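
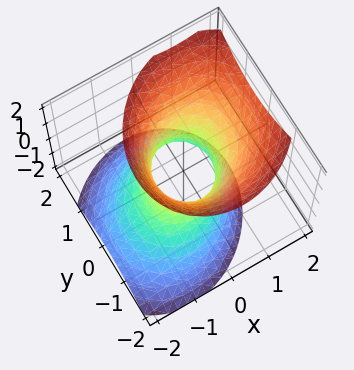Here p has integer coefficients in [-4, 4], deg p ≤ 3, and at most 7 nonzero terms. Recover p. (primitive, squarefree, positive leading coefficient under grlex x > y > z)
3*x^2 - x*y - 2*x*z + 3*y^2 - 2*z^2 - 2

First, deg p = 2. No degree-1 surface has this shape.
Then, against the integer gridlines: it misses every integer gridline on the z-axis.
Finally, these observations pin down the coefficients.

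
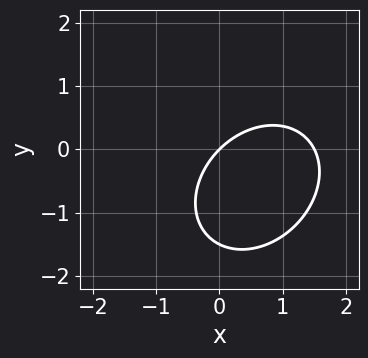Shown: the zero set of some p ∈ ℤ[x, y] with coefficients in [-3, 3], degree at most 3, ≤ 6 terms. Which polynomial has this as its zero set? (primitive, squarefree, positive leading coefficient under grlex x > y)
2*x^2 - x*y + 2*y^2 - 3*x + 3*y

The degree is 2 — the shape is more complex than any degree-1 curve.
Reading off the gridlines: it crosses the y-axis at the gridline y = 0; it crosses the x-axis at the gridline x = 0.
The integer polynomial consistent with all of this is the stated p.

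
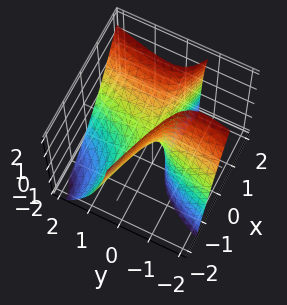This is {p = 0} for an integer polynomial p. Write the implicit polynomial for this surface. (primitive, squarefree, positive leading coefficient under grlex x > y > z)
First, deg p = 2. A generic line meets the surface in up to 2 points.
Then, observable constraints: it meets the x-axis at x = 0 (among the integer gridlines); it crosses the z-axis at the gridline z = 0; one y-axis crossing is at y = 0.
Finally, the integer polynomial consistent with all of this is the stated p.

x^2 + 3*x*y - y^2 - 2*y*z - z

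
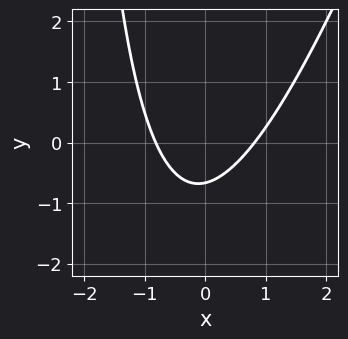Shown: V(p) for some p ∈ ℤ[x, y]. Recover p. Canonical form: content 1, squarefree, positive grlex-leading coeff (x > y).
3*x^2 - x*y - 3*y - 2

(a) Degree: a generic line meets the curve in up to 2 points, so deg p = 2.
(b) Solving for integer coefficients yields p as stated.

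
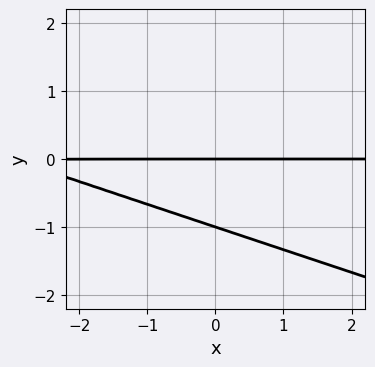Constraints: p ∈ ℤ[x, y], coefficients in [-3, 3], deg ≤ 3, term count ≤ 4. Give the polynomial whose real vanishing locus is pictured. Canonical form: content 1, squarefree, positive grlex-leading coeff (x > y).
deg p = 2. The shape is more complex than any degree-1 curve.
Checking where it meets the axes: the y-axis gridline crossings are at y ∈ {-1, 0}; the visible x-axis segment lies entirely on the curve.
Putting this together gives p.

x*y + 3*y^2 + 3*y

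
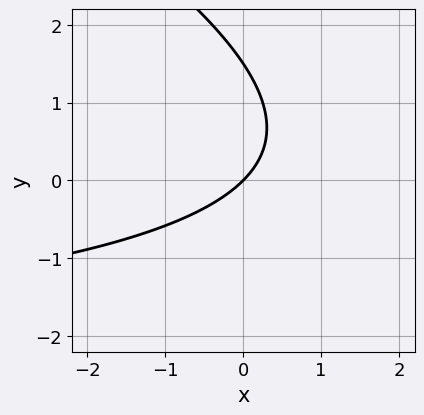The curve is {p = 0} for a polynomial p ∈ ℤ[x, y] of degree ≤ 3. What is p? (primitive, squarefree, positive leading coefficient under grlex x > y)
x*y + 2*y^2 + 3*x - 3*y

1. deg p = 2. No degree-1 curve has this shape.
2. Checking where it meets the axes: it crosses the x-axis at the gridline x = 0; it meets the y-axis at y = 0 (among the integer gridlines).
3. Together with the visible shape, these determine p as stated.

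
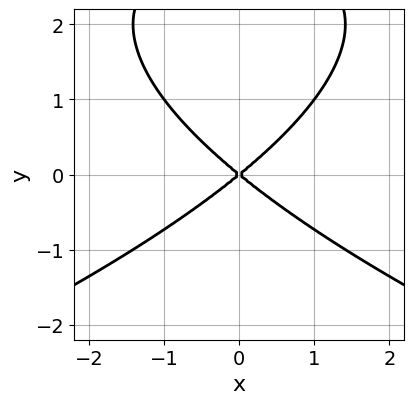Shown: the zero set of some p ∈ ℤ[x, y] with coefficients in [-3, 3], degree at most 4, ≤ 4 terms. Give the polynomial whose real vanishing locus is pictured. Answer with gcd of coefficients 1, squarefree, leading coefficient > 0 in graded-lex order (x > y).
y^3 + 2*x^2 - 3*y^2

(a) The degree is 3 — a generic line meets the curve in up to 3 points.
(b) Symmetries: it's symmetric under x → −x, forcing even powers of x.
(c) Observable constraints: it meets the x-axis at x = 0 (among the integer gridlines); it crosses the y-axis at the gridline y = 0.
(d) These observations pin down the coefficients.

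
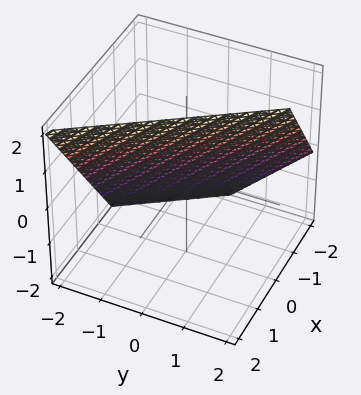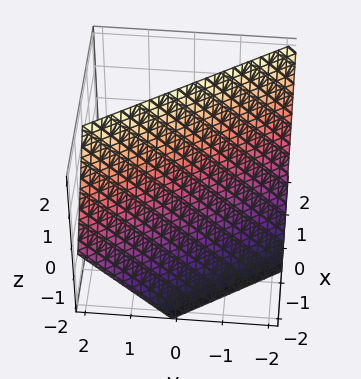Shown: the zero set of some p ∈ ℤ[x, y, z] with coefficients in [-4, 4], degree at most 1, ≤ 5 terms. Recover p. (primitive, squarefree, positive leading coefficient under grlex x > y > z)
Degree: every cross-section is a straight line — this is a plane, so deg p = 1.
Checking where it meets the axes: one y-axis crossing is at y = -1; it meets the z-axis at z = 1 (among the integer gridlines).
Putting this together gives p.

3*x + 2*y - 2*z + 2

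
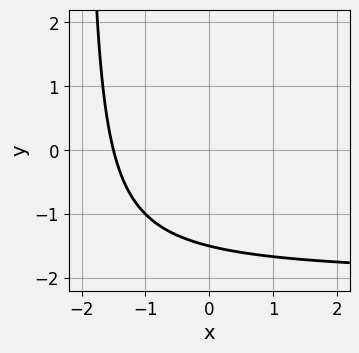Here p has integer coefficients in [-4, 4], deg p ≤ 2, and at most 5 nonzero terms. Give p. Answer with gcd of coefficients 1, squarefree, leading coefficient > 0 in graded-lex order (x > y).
x*y + 2*x + 2*y + 3

(a) deg p = 2.
(b) Putting this together gives p.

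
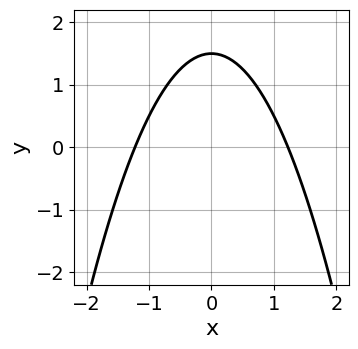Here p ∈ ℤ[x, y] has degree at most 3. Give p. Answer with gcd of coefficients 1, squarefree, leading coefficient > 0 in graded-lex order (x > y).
2*x^2 + 2*y - 3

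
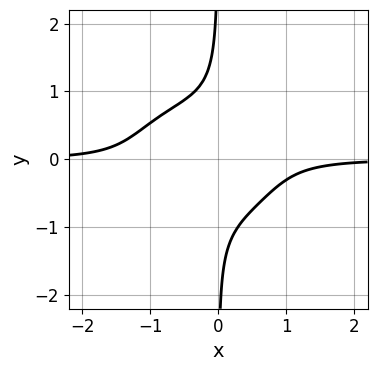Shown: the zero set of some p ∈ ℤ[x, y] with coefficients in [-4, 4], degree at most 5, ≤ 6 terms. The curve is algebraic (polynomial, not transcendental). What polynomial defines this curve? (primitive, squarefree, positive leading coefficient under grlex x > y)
Degree: the shape is more complex than any degree-3 curve, so deg p = 4.
From the axis intercepts and sections: no y-intercept at any integer in the box; no x-intercept at any integer in the box.
Assembling these constraints gives the stated polynomial.

2*x^3*y + 3*x*y^3 + x^2*y + 1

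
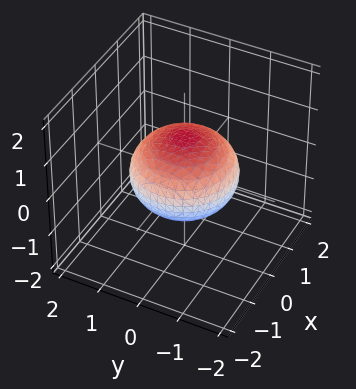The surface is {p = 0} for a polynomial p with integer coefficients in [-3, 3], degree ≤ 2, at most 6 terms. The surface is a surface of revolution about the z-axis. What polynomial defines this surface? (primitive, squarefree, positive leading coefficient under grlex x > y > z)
(a) The degree is 2 — no degree-1 surface has this shape.
(b) Symmetries: the z-axis is an axis of rotation, so x and y enter only as x² + y².
(c) From the axis intercepts and sections: the z-axis gridline crossings are at z ∈ {-1, 1}; a circular section at z = 0 has radius between 1 and 2.
(d) Fitting integer coefficients to these (and the overall shape) gives p.

2*x^2 + 2*y^2 + 3*z^2 - 3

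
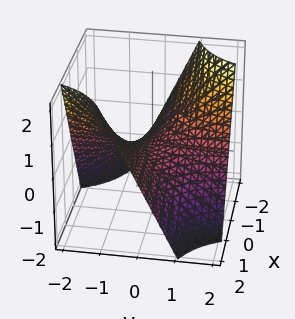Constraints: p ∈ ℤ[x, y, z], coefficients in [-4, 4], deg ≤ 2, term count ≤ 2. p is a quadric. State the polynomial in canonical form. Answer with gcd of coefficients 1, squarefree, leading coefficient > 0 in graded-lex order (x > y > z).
x*y + z

1. The degree is 2 — a saddle surface; a quadric.
2. From the visible intercepts: the visible x-axis segment lies entirely on the surface; it crosses the z-axis at the gridline z = 0; the visible y-axis segment lies entirely on the surface.
3. Fitting integer coefficients to these (and the overall shape) gives p.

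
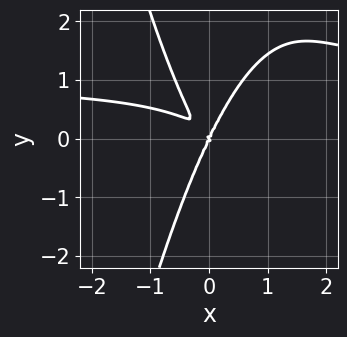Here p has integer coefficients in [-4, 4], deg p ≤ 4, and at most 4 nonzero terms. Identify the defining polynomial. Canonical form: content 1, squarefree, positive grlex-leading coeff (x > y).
3*x^3*y - 3*x^3 - 3*x^2*y + y^3

1. deg p = 4. The shape is more complex than any degree-3 curve.
2. Checking where it meets the axes: it crosses the x-axis at the gridline x = 0; it meets the y-axis at y = 0 (among the integer gridlines).
3. These observations pin down the coefficients.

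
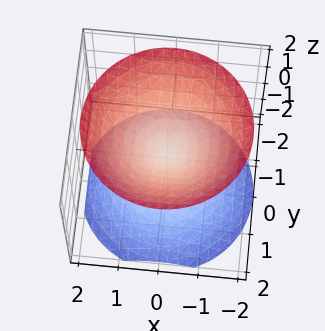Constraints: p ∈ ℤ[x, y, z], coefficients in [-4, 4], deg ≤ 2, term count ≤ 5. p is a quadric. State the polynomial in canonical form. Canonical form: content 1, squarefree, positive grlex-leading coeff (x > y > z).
x^2 + y^2 - z^2

I count 2 distinct pieces. Treating them together as one polynomial.
Degree: two nappes meeting at a single point; a quadric, so deg p = 2.
Symmetries: it's symmetric under z → −z, forcing even powers of z; rotational symmetry about the z-axis ⇒ p depends on x, y only through x² + y².
Observable constraints: it meets the x-axis at x = 0 (among the integer gridlines); it crosses the y-axis at the gridline y = 0.
Together with the visible shape, these determine p as stated.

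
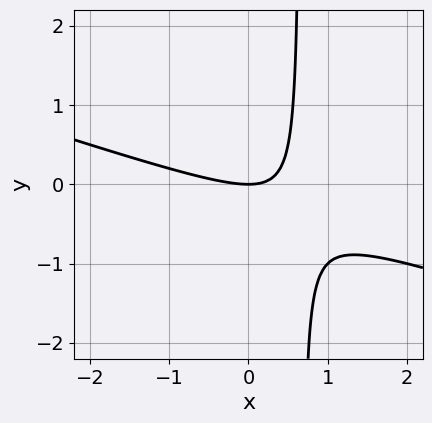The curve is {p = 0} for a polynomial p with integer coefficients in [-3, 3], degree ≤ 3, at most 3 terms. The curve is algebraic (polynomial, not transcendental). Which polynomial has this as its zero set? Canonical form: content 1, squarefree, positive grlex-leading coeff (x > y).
First, the degree is 2 — the shape is more complex than any degree-1 curve.
Then, against the integer gridlines: it crosses the y-axis at the gridline y = 0; it meets the x-axis at x = 0 (among the integer gridlines).
Finally, assembling these constraints gives the stated polynomial.

x^2 + 3*x*y - 2*y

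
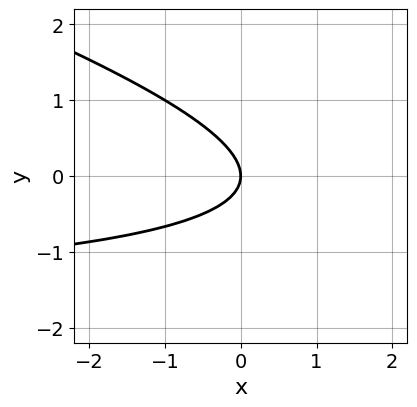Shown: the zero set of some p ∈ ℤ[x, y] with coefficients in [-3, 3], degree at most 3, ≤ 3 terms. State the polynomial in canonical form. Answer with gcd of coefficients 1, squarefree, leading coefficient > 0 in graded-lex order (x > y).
1. deg p = 2.
2. Against the integer gridlines: it crosses the y-axis at the gridline y = 0; one x-axis crossing is at x = 0.
3. These observations pin down the coefficients.

x*y + 3*y^2 + 2*x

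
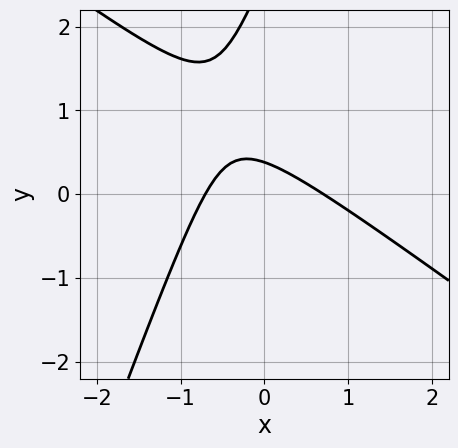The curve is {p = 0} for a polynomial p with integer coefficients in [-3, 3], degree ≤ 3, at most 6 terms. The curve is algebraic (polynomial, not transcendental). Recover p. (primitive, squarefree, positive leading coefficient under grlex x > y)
2*x^2 + 2*x*y - y^2 + 3*y - 1

Degree: no degree-1 curve has this shape, so deg p = 2.
Putting this together gives p.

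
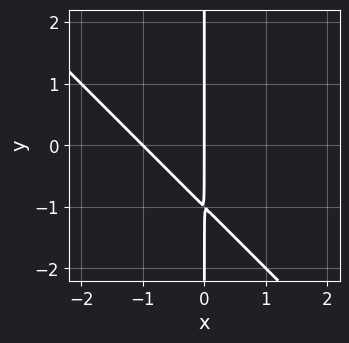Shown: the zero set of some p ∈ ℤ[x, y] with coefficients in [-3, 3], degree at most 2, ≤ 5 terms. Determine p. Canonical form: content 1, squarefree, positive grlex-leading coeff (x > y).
x^2 + x*y + x

(a) The degree is 2 — a generic line meets the curve in up to 2 points.
(b) Against the integer gridlines: the visible y-axis segment lies entirely on the curve; among the integer gridlines, it crosses the x-axis at x ∈ {-1, 0}.
(c) Matching integer coefficients to the picture gives p.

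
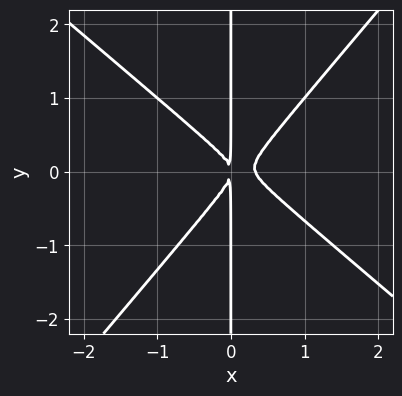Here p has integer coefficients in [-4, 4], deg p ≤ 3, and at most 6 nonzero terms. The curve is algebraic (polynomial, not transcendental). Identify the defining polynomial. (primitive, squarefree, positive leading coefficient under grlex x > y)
3*x^3 + x^2*y - 3*x*y^2 - x^2

First, degree: no degree-2 curve has this shape, so deg p = 3.
Next, observable constraints: the visible y-axis segment lies entirely on the curve.
Finally, fitting integer coefficients to these (and the overall shape) gives p.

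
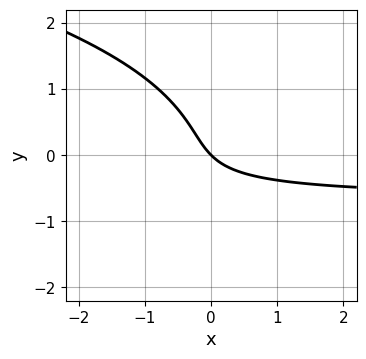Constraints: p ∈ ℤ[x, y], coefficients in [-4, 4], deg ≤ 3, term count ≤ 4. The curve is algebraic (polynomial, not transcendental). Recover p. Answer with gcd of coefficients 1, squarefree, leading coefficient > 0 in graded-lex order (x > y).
2*y^3 + 3*x*y + 2*x + 2*y

(a) Degree: a generic line meets the curve in up to 3 points, so deg p = 3.
(b) From the axis intercepts and sections: one y-axis crossing is at y = 0; one x-axis crossing is at x = 0.
(c) Putting this together gives p.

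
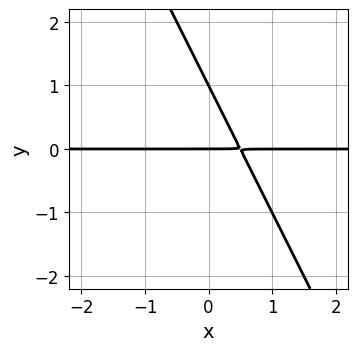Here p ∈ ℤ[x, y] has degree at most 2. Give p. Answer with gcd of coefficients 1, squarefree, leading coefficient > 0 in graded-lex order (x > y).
2*x*y + y^2 - y

First, deg p = 2. The shape is more complex than any degree-1 curve.
Next, against the integer gridlines: the visible x-axis segment lies entirely on the curve; among the integer gridlines, it crosses the y-axis at y ∈ {0, 1}.
Finally, the integer polynomial consistent with all of this is the stated p.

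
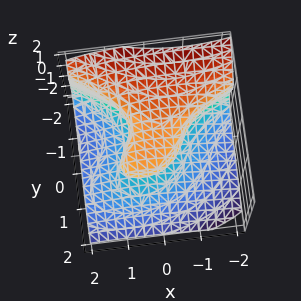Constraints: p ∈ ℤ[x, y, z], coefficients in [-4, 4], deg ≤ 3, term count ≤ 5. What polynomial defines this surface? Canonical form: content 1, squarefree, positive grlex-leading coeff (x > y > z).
2*y^3 + 3*z^3 + 2*x^2 - 2*x*y - 3*z

1. Degree: a generic line meets the surface in up to 3 points, so deg p = 3.
2. Observable constraints: it meets the y-axis at y = 0 (among the integer gridlines); among the integer gridlines, it crosses the z-axis at z ∈ {-1, 0, 1}; it crosses the x-axis at the gridline x = 0.
3. Solving for integer coefficients yields p as stated.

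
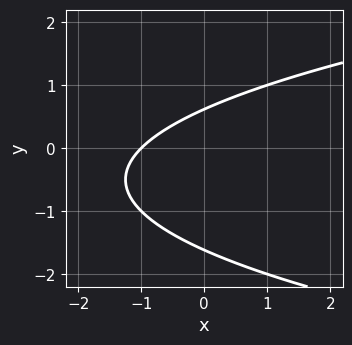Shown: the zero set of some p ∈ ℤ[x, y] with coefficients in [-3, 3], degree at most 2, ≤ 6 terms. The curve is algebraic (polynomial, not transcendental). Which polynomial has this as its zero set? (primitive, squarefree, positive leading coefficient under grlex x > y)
1. Degree: a generic line meets the curve in up to 2 points, so deg p = 2.
2. From the visible intercepts: it crosses the x-axis at the gridline x = -1.
3. Matching integer coefficients to the picture gives p.

y^2 - x + y - 1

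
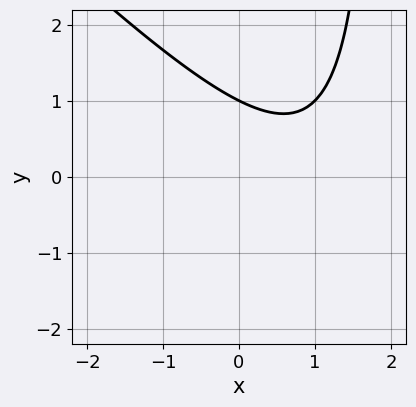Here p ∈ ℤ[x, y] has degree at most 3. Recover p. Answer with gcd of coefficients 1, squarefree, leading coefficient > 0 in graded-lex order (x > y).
x^2 + x*y - 2*x - 2*y + 2

1. The degree is 2 — a generic line meets the curve in up to 2 points.
2. Against the integer gridlines: it misses every integer gridline on the x-axis; it meets the y-axis at y = 1 (among the integer gridlines).
3. Assembling these constraints gives the stated polynomial.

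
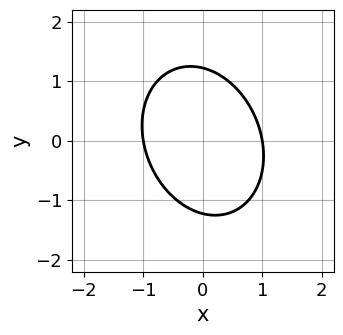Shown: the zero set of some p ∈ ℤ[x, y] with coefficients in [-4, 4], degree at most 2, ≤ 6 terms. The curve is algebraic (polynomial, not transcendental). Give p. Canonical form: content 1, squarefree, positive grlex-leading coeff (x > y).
3*x^2 + x*y + 2*y^2 - 3

(a) The degree is 2 — the shape is more complex than any degree-1 curve.
(b) Checking where it meets the axes: among the integer gridlines, it crosses the x-axis at x ∈ {-1, 1}.
(c) These observations pin down the coefficients.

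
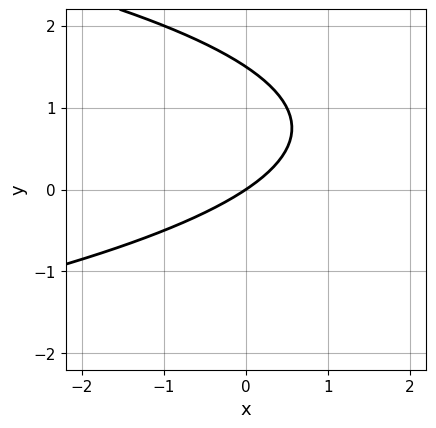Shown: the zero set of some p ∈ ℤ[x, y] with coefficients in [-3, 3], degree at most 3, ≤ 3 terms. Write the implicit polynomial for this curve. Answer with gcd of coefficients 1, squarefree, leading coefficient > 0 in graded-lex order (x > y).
2*y^2 + 2*x - 3*y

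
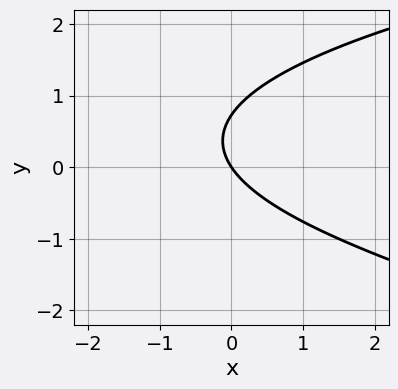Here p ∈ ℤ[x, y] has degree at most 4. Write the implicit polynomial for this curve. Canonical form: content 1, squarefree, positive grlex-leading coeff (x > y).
y^3 - x*y + 2*y^2 - 3*x - 2*y

First, the degree is 3 — the shape is more complex than any degree-2 curve.
Then, reading off the gridlines: it meets the y-axis at y = 0 (among the integer gridlines); one x-axis crossing is at x = 0.
Finally, matching integer coefficients to the picture gives p.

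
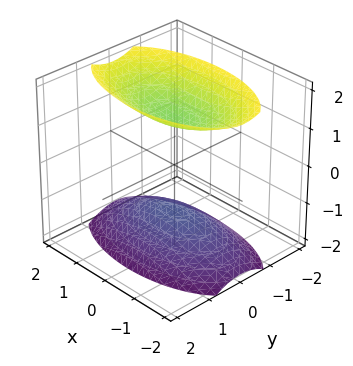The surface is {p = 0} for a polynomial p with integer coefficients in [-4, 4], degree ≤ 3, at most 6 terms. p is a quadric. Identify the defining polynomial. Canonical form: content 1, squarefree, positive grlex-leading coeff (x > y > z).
x^2 + 3*y^2 - 2*z^2 + 3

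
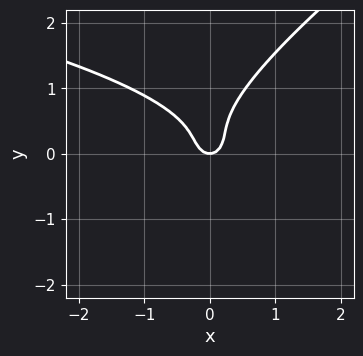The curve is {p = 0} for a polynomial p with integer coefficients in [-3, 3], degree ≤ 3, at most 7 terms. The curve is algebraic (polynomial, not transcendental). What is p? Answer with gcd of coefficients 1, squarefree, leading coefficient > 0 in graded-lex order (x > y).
1. The degree is 3 — no degree-2 curve has this shape.
2. Checking where it meets the axes: it meets the y-axis at y = 0 (among the integer gridlines); it crosses the x-axis at the gridline x = 0.
3. Fitting integer coefficients to these (and the overall shape) gives p.

2*x*y^2 - 3*y^3 + 3*x^2 + 2*y^2 - y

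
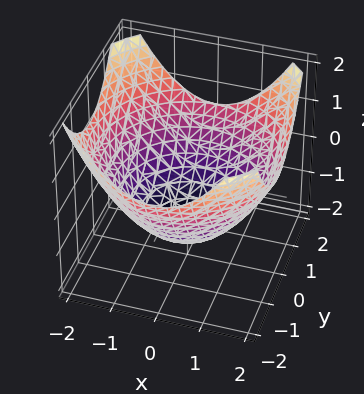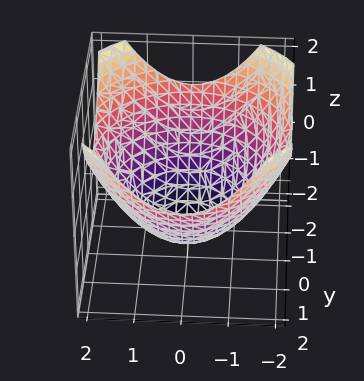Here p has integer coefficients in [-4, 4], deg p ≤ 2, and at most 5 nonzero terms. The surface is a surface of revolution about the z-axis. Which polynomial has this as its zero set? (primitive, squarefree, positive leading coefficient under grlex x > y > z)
deg p = 2. A generic line meets the surface in up to 2 points.
Symmetries: rotational symmetry about the z-axis ⇒ p depends on x, y only through x² + y².
From the axis intercepts and sections: a circular section at z = -1 has radius exactly 1.
Together with the visible shape, these determine p as stated.

x^2 + y^2 - 2*z - 3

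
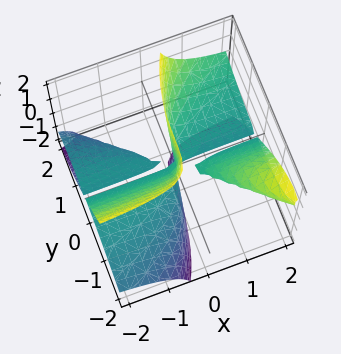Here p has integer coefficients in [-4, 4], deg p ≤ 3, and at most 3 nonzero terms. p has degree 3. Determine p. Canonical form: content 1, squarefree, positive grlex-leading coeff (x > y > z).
3*x*y*z + 2*x*z^2 - y^3

(a) I count 3 distinct pieces.
(b) deg p = 3.
(c) Checking where it meets the axes: it crosses the y-axis at the gridline y = 0; every point of the z-axis in the box is on the surface; the visible x-axis segment lies entirely on the surface.
(d) Solving for integer coefficients yields p as stated.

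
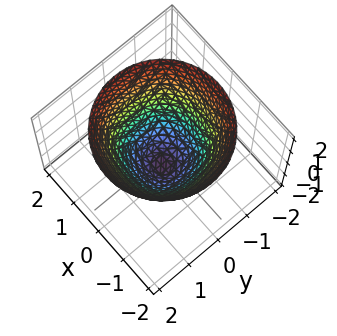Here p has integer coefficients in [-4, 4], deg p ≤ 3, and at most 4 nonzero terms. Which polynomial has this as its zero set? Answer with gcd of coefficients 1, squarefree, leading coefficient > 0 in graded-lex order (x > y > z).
First, deg p = 2. No degree-1 surface has this shape.
Then, symmetries: the z-axis is an axis of rotation, so x and y enter only as x² + y².
Next, from the axis intercepts and sections: the y-axis gridline crossings are at y ∈ {-1, 1}; one z-axis crossing is at z = -1; among the integer gridlines, it crosses the x-axis at x ∈ {-1, 1}; a circular section at z = 0 has radius exactly 1.
Finally, fitting integer coefficients to these (and the overall shape) gives p.

x^2 + y^2 - z - 1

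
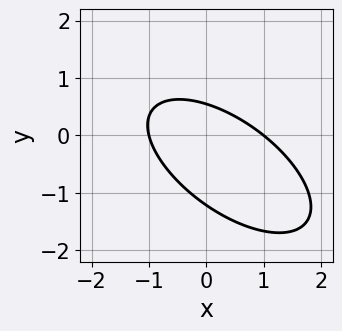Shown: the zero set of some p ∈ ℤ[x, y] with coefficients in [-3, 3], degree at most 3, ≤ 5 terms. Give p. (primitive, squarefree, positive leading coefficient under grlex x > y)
2*x^2 + 3*x*y + 3*y^2 + 2*y - 2

First, the degree is 2 — the shape is more complex than any degree-1 curve.
Next, from the axis intercepts and sections: among the integer gridlines, it crosses the x-axis at x ∈ {-1, 1}.
Finally, these observations pin down the coefficients.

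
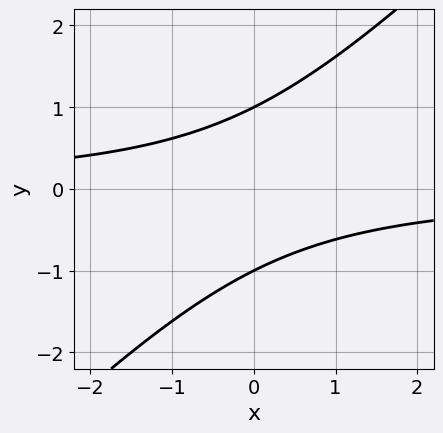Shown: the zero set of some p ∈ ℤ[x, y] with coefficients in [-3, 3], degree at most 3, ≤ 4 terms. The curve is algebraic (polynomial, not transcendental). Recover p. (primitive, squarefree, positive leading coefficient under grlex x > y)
(a) Degree: a generic line meets the curve in up to 2 points, so deg p = 2.
(b) Reading off the gridlines: among the integer gridlines, it crosses the y-axis at y ∈ {-1, 1}; it misses every integer gridline on the x-axis.
(c) Together with the visible shape, these determine p as stated.

x*y - y^2 + 1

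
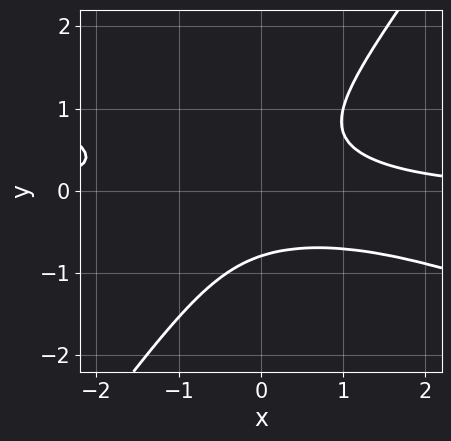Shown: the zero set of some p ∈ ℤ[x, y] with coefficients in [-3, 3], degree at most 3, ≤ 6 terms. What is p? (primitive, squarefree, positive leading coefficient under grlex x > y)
x^2*y + 2*x*y^2 - 2*y^3 - 1

(a) The degree is 3 — no degree-2 curve has this shape.
(b) Checking where it meets the axes: no x-intercept at any integer in the box.
(c) The integer polynomial consistent with all of this is the stated p.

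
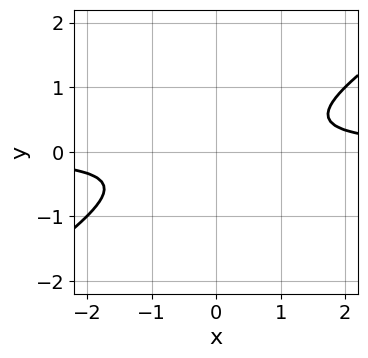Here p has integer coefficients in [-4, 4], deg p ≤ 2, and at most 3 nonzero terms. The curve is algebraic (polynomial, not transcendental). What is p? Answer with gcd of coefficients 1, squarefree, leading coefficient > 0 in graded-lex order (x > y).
2*x*y - 3*y^2 - 1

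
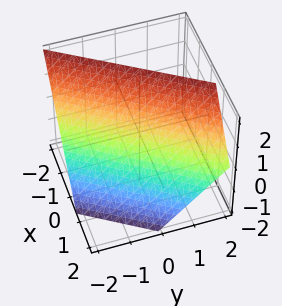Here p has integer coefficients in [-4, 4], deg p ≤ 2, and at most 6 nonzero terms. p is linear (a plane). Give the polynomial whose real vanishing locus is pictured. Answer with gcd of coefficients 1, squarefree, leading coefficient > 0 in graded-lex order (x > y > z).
First, degree: every cross-section is a straight line — this is a plane, so deg p = 1.
Then, reading off the gridlines: it crosses the y-axis at the gridline y = -1; it crosses the z-axis at the gridline z = 1.
Finally, together with the visible shape, these determine p as stated.

3*x - 2*y + 2*z - 2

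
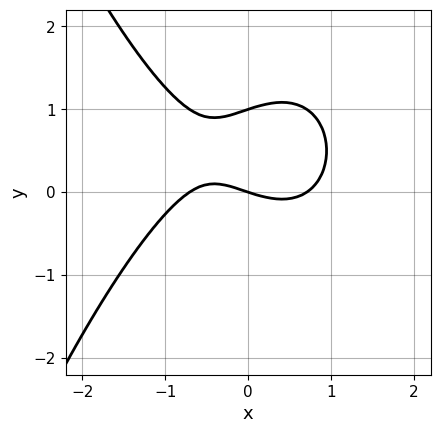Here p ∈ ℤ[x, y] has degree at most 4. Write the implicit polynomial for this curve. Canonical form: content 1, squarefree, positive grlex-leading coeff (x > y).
1. The degree is 3 — the shape is more complex than any degree-2 curve.
2. Reading off the gridlines: the y-axis gridline crossings are at y ∈ {0, 1}; it meets the x-axis at x = 0 (among the integer gridlines).
3. Fitting integer coefficients to these (and the overall shape) gives p.

2*x^3 + 3*y^2 - x - 3*y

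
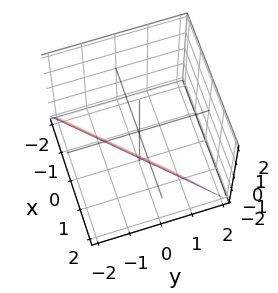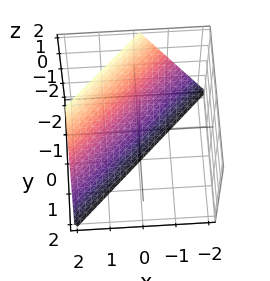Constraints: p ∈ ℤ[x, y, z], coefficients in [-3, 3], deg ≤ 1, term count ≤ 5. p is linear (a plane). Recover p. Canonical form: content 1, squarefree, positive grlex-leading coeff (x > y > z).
1. Degree: every cross-section is a straight line — this is a plane, so deg p = 1.
2. Reading off the gridlines: one z-axis crossing is at z = -2; it crosses the x-axis at the gridline x = 1; it crosses the y-axis at the gridline y = -1.
3. Fitting integer coefficients to these (and the overall shape) gives p.

2*x - 2*y - z - 2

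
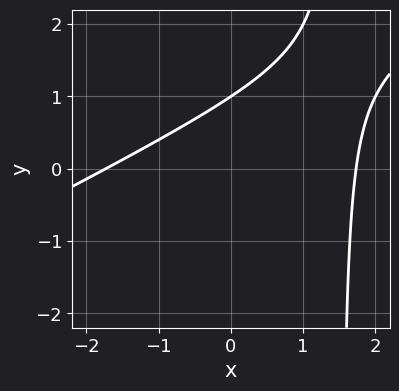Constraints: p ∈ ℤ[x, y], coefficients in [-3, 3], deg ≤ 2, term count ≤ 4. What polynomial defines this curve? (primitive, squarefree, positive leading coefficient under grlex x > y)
1. The degree is 2 — the shape is more complex than any degree-1 curve.
2. Reading off the gridlines: it meets the y-axis at y = 1 (among the integer gridlines).
3. Assembling these constraints gives the stated polynomial.

x^2 - 2*x*y + 3*y - 3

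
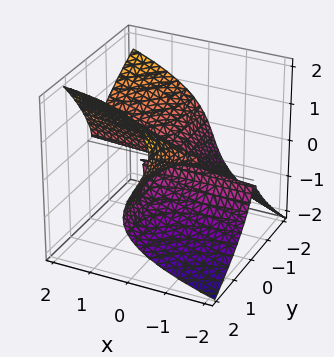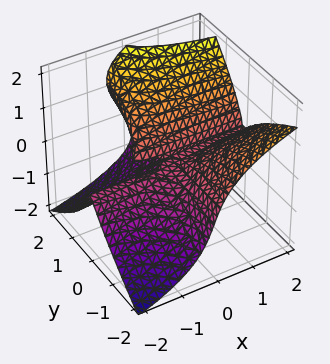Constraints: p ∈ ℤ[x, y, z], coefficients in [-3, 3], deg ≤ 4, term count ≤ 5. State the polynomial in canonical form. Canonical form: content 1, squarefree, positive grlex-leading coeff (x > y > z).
deg p = 3.
Checking where it meets the axes: it meets the z-axis at z = 0 (among the integer gridlines); the visible x-axis segment lies entirely on the surface.
Assembling these constraints gives the stated polynomial.

2*x*y^2 + y*z^2 - 2*z^3 + 2*y*z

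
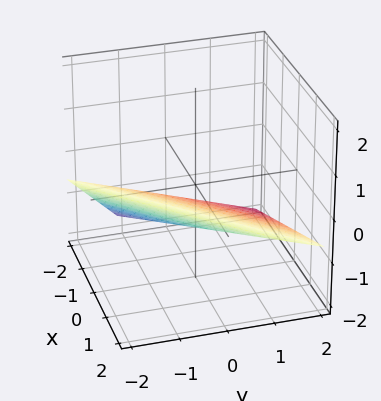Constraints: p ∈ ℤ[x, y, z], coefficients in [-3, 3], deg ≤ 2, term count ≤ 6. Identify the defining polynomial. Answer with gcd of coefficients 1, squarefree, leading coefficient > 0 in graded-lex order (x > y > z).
deg p = 1. The surface is flat (a plane).
From the visible intercepts: it crosses the y-axis at the gridline y = -2; one x-axis crossing is at x = 2.
These observations pin down the coefficients.

x - y - 3*z - 2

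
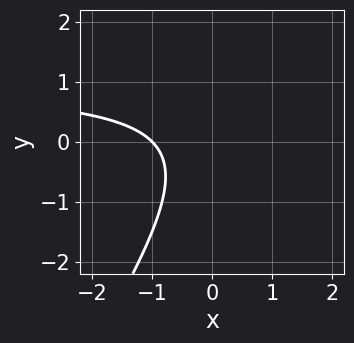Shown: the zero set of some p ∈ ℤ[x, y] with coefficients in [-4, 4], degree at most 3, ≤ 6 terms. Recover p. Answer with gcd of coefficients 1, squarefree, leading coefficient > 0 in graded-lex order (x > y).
3*x*y - 2*y^2 - 3*x - 3

First, the degree is 2 — no degree-1 curve has this shape.
Then, against the integer gridlines: it crosses the x-axis at the gridline x = -1; no y-intercept at any integer in the box.
Finally, the integer polynomial consistent with all of this is the stated p.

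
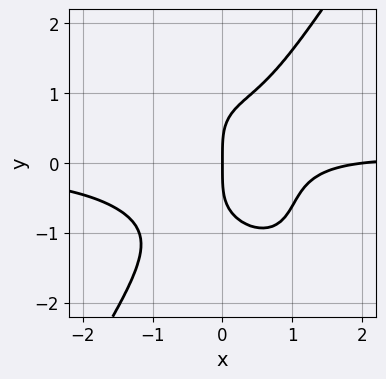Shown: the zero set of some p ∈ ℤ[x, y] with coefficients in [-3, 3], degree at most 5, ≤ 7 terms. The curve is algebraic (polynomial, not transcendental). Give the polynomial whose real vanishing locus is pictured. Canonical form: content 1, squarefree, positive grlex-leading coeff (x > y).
2*x^3*y + x^2*y^2 - y^4 - x^2 + 2*x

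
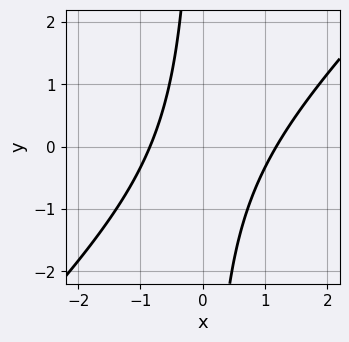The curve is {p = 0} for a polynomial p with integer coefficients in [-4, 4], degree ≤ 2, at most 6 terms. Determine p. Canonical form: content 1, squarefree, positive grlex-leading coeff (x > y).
3*x^2 - 3*x*y - x - 3

deg p = 2. The shape is more complex than any degree-1 curve.
From the visible intercepts: it misses every integer gridline on the y-axis.
Solving for integer coefficients yields p as stated.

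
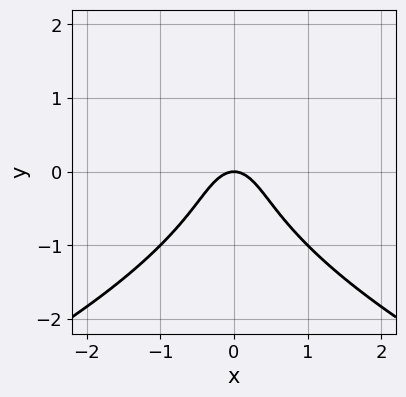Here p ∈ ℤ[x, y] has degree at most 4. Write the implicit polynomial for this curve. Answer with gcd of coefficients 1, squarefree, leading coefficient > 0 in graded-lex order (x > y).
y^3 + 2*x^2 + y

First, deg p = 3.
Next, symmetries: the x ↦ −x reflection is a symmetry, so x appears only in even powers.
Then, reading off the gridlines: one x-axis crossing is at x = 0; it meets the y-axis at y = 0 (among the integer gridlines).
Finally, these observations pin down the coefficients.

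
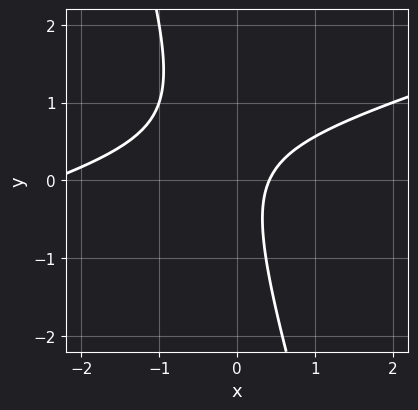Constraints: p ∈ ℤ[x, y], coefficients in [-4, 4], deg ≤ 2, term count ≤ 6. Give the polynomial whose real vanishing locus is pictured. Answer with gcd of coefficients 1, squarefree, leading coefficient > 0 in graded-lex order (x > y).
x^2 - 3*x*y - y^2 + 2*x - 1

1. deg p = 2. A generic line meets the curve in up to 2 points.
2. Observable constraints: no y-intercept at any integer in the box.
3. Together with the visible shape, these determine p as stated.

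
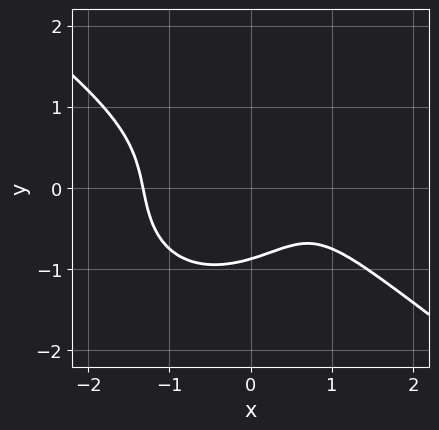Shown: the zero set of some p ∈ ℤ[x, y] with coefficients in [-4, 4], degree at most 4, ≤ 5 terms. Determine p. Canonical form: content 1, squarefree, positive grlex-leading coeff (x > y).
1. The degree is 3 — no degree-2 curve has this shape.
2. Putting this together gives p.

2*x^3 + x^2*y + 3*y^3 - 2*x + 2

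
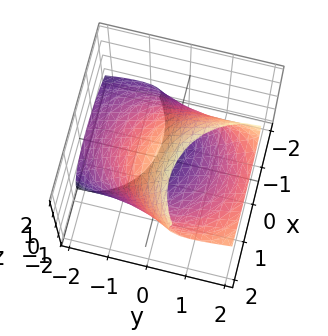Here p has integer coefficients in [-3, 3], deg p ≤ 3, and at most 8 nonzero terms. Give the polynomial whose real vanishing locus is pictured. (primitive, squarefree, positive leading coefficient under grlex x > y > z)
x^2 - x*z + y^2 - 2*y*z + z^2 - 2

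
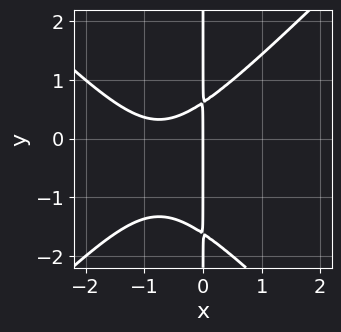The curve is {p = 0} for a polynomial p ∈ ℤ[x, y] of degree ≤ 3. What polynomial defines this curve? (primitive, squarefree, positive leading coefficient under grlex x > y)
(a) The degree is 3 — no degree-2 curve has this shape.
(b) Reading off the gridlines: it crosses the x-axis at the gridline x = 0; every point of the y-axis in the box is on the curve.
(c) Putting this together gives p.

2*x^3 - 2*x*y^2 + 3*x^2 - 2*x*y + 2*x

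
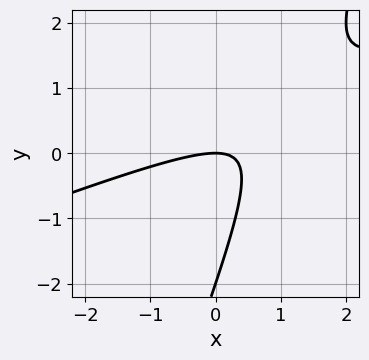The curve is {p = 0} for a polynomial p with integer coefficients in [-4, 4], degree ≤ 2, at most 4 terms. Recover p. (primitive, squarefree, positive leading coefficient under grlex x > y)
deg p = 2. A generic line meets the curve in up to 2 points.
Against the integer gridlines: the y-axis gridline crossings are at y ∈ {-2, 0}; it meets the x-axis at x = 0 (among the integer gridlines).
The integer polynomial consistent with all of this is the stated p.

x^2 - 3*x*y + y^2 + 2*y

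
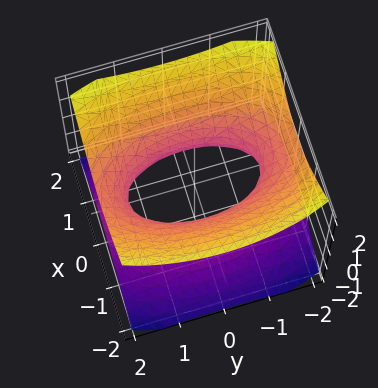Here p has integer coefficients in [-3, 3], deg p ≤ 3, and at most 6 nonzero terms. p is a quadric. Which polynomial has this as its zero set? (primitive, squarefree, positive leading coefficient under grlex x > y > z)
deg p = 2. An hourglass — one-sheet hyperboloid; a quadric.
Symmetries: mirror symmetry z ↦ −z ⇒ only even powers of z; the y ↦ −y reflection is a symmetry, so y appears only in even powers; it's symmetric under x → −x, forcing even powers of x.
From the visible intercepts: the surface avoids every integer z-axis point in the box.
Solving for integer coefficients yields p as stated.

3*x^2 + y^2 - 3*z^2 - 2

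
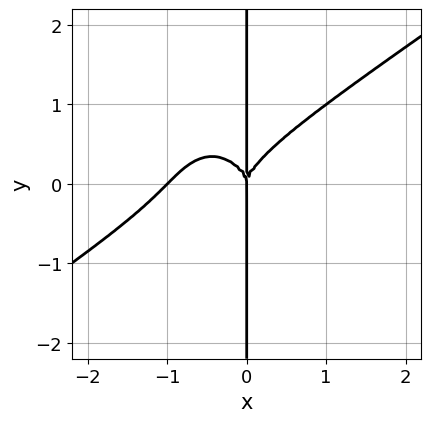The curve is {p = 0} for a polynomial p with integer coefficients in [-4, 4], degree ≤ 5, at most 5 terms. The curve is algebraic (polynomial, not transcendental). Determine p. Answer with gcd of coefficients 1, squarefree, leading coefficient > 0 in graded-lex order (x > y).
x^4 - x^3*y - x*y^3 + x^3

(a) Degree: a generic line meets the curve in up to 4 points, so deg p = 4.
(b) Checking where it meets the axes: among the integer gridlines, it crosses the x-axis at x ∈ {-1, 0}; every point of the y-axis in the box is on the curve.
(c) Fitting integer coefficients to these (and the overall shape) gives p.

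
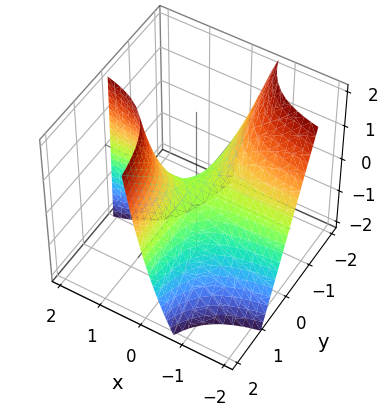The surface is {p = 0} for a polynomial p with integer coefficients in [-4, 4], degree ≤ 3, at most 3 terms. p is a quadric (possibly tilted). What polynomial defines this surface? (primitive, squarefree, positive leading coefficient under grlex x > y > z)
1. deg p = 2. No degree-1 surface has this shape.
2. Reading off the gridlines: one z-axis crossing is at z = 0; every point of the y-axis in the box is on the surface.
3. These observations pin down the coefficients. Check: (-2, 0, 0) on the x-axis lies on the surface, and p(-2, 0, 0) = 0. ✓

4*x*y + x*z - 2*z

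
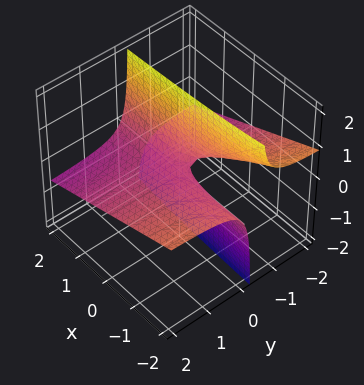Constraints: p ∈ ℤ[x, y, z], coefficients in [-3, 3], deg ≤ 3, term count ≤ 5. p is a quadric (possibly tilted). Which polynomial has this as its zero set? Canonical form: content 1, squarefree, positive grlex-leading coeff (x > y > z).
x*y + 3*y*z + z

First, deg p = 2.
Next, from the visible intercepts: every point of the x-axis in the box is on the surface; it meets the z-axis at z = 0 (among the integer gridlines); every point of the y-axis in the box is on the surface.
Finally, together with the visible shape, these determine p as stated.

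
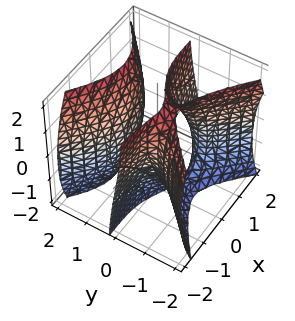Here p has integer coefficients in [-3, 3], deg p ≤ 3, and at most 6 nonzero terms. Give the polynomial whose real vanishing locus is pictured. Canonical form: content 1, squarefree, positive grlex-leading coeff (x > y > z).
There are 2 components.
The degree is 3 — the shape is more complex than any degree-2 surface.
From the visible intercepts: it misses every integer gridline on the z-axis; the surface avoids every integer x-axis point in the box.
Solving for integer coefficients yields p as stated.

3*x^2*y - 3*y^3 + y*z^2 - x*z + 1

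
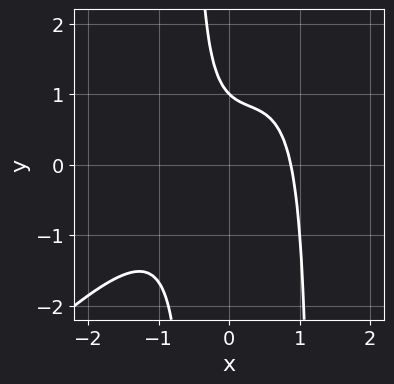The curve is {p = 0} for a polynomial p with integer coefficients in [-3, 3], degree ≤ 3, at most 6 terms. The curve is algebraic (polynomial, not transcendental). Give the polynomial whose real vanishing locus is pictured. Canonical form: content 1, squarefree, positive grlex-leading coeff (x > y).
1. Degree: the shape is more complex than any degree-2 curve, so deg p = 3.
2. Checking where it meets the axes: it crosses the y-axis at the gridline y = 1.
3. Putting this together gives p.

3*x^3 - 3*x^2*y + 2*x*y + 2*y - 2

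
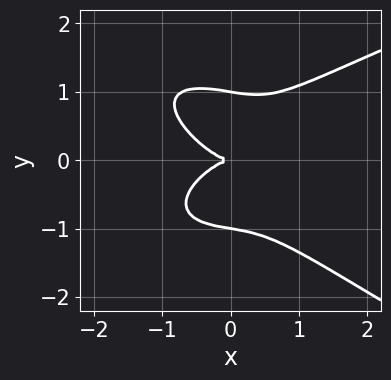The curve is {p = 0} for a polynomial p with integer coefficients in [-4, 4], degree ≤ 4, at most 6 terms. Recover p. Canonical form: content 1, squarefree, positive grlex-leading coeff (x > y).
x*y^3 + 3*y^4 - 2*x^3 - 3*y^2

(a) The degree is 4 — the shape is more complex than any degree-3 curve.
(b) From the axis intercepts and sections: one x-axis crossing is at x = 0; the y-axis gridline crossings are at y ∈ {-1, 0, 1}.
(c) Solving for integer coefficients yields p as stated.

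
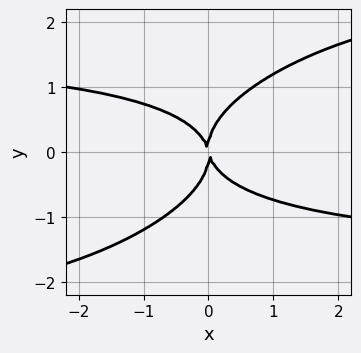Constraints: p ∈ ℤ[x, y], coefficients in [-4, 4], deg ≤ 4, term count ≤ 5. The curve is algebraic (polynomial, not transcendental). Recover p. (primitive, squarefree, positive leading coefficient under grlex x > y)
x^2*y^2 - 2*x*y^3 + 3*y^4 - 3*x^2 - x*y

deg p = 4. No degree-3 curve has this shape.
Reading off the gridlines: it crosses the x-axis at the gridline x = 0; it crosses the y-axis at the gridline y = 0.
The integer polynomial consistent with all of this is the stated p.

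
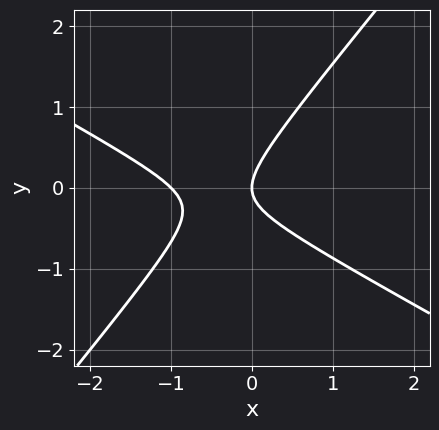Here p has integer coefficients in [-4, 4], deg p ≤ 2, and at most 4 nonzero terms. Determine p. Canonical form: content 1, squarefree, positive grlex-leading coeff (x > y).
1. deg p = 2. No degree-1 curve has this shape.
2. Observable constraints: the x-axis gridline crossings are at x ∈ {-1, 0}; it crosses the y-axis at the gridline y = 0.
3. Matching integer coefficients to the picture gives p.

2*x^2 + 2*x*y - 3*y^2 + 2*x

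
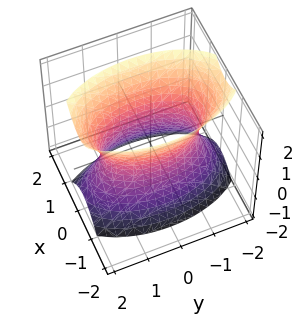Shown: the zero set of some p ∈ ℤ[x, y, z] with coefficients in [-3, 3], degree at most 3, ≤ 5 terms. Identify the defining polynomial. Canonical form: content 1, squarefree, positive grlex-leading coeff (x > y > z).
3*x^2 + y^2 - z^2 - 2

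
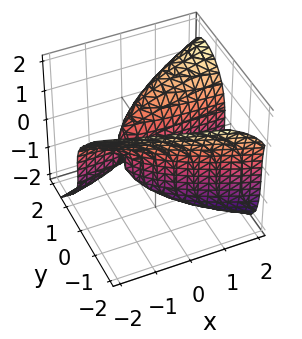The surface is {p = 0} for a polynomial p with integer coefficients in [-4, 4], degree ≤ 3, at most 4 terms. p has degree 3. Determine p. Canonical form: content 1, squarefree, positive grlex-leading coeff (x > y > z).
2*y^3 + z^3 - 3*x*y - 3*y

(a) deg p = 3.
(b) Reading off the gridlines: it crosses the y-axis at the gridline y = 0; one z-axis crossing is at z = 0; every point of the x-axis in the box is on the surface.
(c) Assembling these constraints gives the stated polynomial.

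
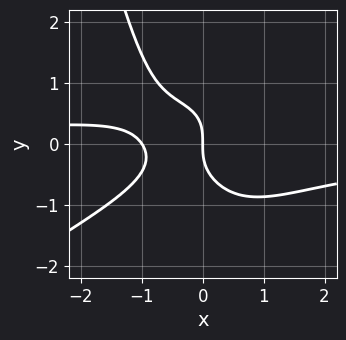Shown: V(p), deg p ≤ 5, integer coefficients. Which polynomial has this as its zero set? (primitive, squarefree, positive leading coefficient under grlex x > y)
2*x^3*y - 3*x^2*y^2 + 3*y^3 + 3*x^2 + 3*x

Degree: no degree-3 curve has this shape, so deg p = 4.
Reading off the gridlines: one y-axis crossing is at y = 0; the x-axis gridline crossings are at x ∈ {-1, 0}.
Putting this together gives p.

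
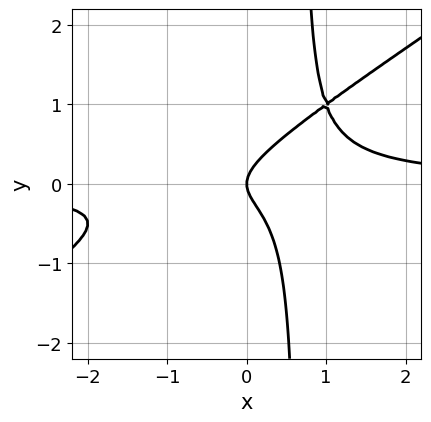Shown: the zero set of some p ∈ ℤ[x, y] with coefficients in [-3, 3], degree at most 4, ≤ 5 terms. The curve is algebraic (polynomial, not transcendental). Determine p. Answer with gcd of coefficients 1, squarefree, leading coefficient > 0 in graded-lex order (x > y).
2*x^2*y - 3*x*y^2 + 2*y^2 - x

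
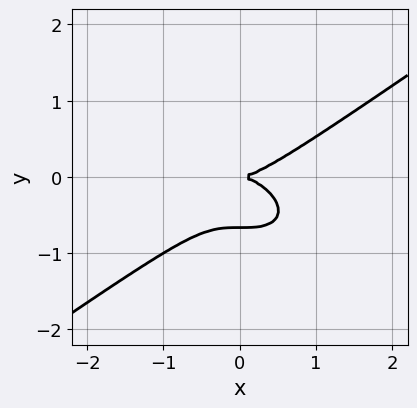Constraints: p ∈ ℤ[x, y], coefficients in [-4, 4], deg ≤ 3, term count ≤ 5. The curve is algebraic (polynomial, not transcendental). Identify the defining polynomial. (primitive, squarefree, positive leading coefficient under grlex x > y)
First, degree: the shape is more complex than any degree-2 curve, so deg p = 3.
Then, reading off the gridlines: it meets the y-axis at y = 0 (among the integer gridlines); it meets the x-axis at x = 0 (among the integer gridlines).
Finally, together with the visible shape, these determine p as stated.

x^3 - 3*y^3 - 2*y^2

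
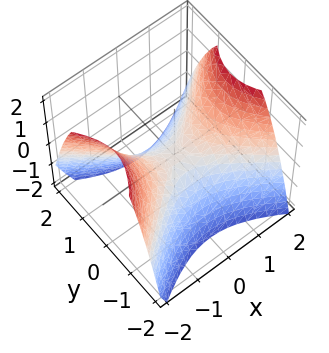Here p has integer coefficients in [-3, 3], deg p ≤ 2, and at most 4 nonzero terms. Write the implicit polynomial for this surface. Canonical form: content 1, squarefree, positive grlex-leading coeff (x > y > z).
2*x^2 - 3*y^2 - 3*z

(a) deg p = 2. A saddle surface; a quadric.
(b) Symmetries: mirror symmetry y ↦ −y ⇒ only even powers of y; mirror symmetry x ↦ −x ⇒ only even powers of x.
(c) Reading off the gridlines: one x-axis crossing is at x = 0; one z-axis crossing is at z = 0; it meets the y-axis at y = 0 (among the integer gridlines).
(d) These observations pin down the coefficients.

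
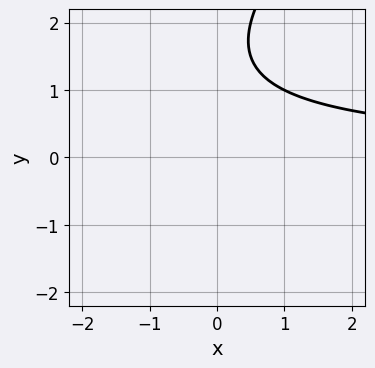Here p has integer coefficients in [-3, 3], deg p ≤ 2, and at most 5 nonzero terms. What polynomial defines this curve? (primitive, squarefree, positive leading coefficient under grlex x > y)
1. Degree: a generic line meets the curve in up to 2 points, so deg p = 2.
2. Observable constraints: the curve avoids every integer x-axis point in the box; no y-intercept at any integer in the box.
3. Assembling these constraints gives the stated polynomial.

x*y - y^2 + 3*y - 3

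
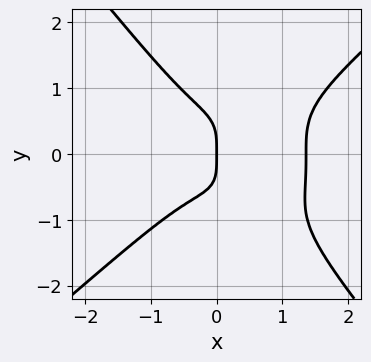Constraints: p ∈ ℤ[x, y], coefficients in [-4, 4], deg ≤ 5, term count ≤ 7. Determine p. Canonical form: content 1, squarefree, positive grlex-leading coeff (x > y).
3*x^4 - 2*x*y^3 - 3*y^4 - 3*x^3 - 2*x

First, the degree is 4 — the shape is more complex than any degree-3 curve.
Next, from the visible intercepts: it meets the y-axis at y = 0 (among the integer gridlines); one x-axis crossing is at x = 0.
Finally, together with the visible shape, these determine p as stated.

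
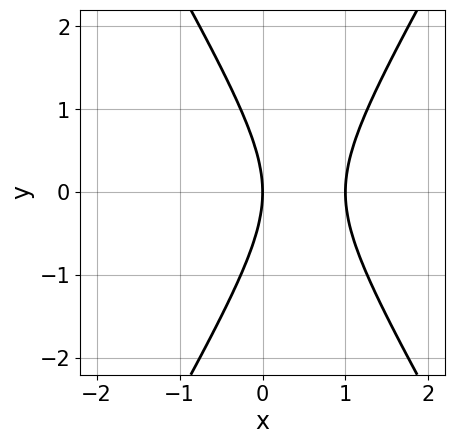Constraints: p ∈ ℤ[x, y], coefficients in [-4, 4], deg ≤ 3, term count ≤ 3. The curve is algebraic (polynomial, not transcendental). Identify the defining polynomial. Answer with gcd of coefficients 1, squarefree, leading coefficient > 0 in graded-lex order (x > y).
3*x^2 - y^2 - 3*x

(a) The degree is 2 — the shape is more complex than any degree-1 curve.
(b) Symmetries: mirror symmetry y ↦ −y ⇒ only even powers of y.
(c) Observable constraints: among the integer gridlines, it crosses the x-axis at x ∈ {0, 1}; it crosses the y-axis at the gridline y = 0.
(d) These observations pin down the coefficients.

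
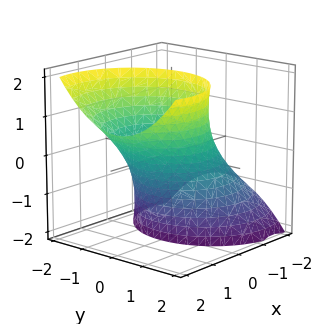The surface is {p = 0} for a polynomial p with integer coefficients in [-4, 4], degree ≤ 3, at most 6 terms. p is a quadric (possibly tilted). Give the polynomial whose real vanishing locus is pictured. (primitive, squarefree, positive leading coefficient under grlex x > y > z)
First, degree: a generic line meets the surface in up to 2 points, so deg p = 2.
Then, checking where it meets the axes: no z-intercept at any integer in the box.
Finally, solving for integer coefficients yields p as stated.

2*x^2 - 3*x*z + 2*y^2 - 3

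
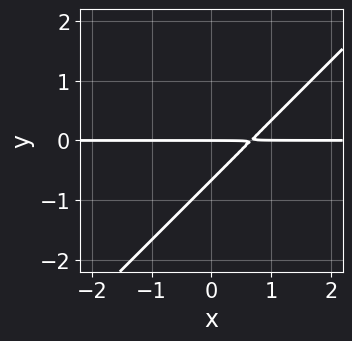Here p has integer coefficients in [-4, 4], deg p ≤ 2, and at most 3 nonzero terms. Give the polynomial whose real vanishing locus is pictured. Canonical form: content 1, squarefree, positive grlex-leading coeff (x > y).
1. Degree: the shape is more complex than any degree-1 curve, so deg p = 2.
2. Checking where it meets the axes: the visible x-axis segment lies entirely on the curve; it crosses the y-axis at the gridline y = 0.
3. The integer polynomial consistent with all of this is the stated p.

3*x*y - 3*y^2 - 2*y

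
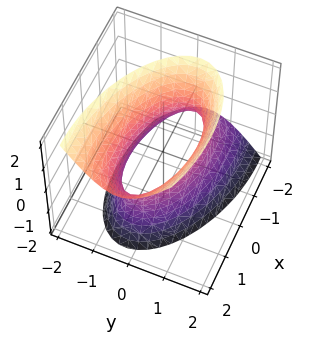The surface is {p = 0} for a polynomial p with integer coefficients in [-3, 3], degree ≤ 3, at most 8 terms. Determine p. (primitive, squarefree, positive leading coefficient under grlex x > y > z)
First, degree: no degree-1 surface has this shape, so deg p = 2.
Then, checking where it meets the axes: it misses every integer gridline on the z-axis.
Finally, putting this together gives p.

x^2 + x*y - x*z + 3*y^2 - z^2 - 2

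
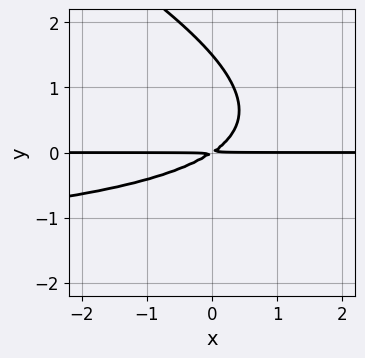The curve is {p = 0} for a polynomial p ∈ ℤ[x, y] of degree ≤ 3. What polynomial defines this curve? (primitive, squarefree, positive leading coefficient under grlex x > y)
x*y^2 + 2*y^3 + 2*x*y - 3*y^2

Degree: no degree-2 curve has this shape, so deg p = 3.
Reading off the gridlines: the visible x-axis segment lies entirely on the curve.
Putting this together gives p.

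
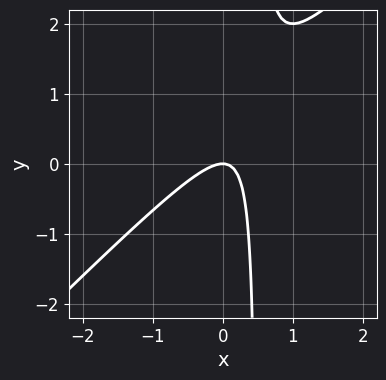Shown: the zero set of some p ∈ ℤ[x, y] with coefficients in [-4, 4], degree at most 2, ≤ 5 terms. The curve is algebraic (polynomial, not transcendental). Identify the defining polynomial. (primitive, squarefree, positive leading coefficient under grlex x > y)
2*x^2 - 2*x*y + y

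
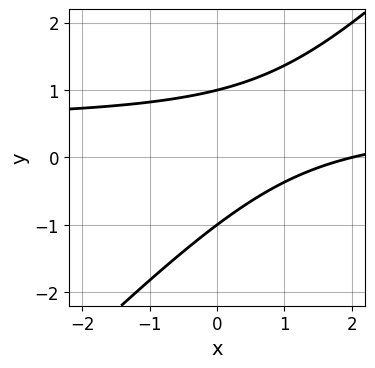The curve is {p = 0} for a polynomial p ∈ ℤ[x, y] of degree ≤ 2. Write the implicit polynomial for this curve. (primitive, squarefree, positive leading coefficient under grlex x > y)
deg p = 2. A generic line meets the curve in up to 2 points.
Against the integer gridlines: it crosses the x-axis at the gridline x = 2; the y-axis gridline crossings are at y ∈ {-1, 1}.
Matching integer coefficients to the picture gives p.

2*x*y - 2*y^2 - x + 2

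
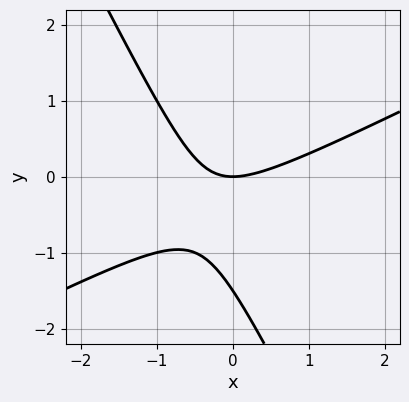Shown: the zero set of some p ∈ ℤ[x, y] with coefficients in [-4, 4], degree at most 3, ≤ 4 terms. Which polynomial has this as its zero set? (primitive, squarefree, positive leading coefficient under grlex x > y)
2*x^2 - 3*x*y - 2*y^2 - 3*y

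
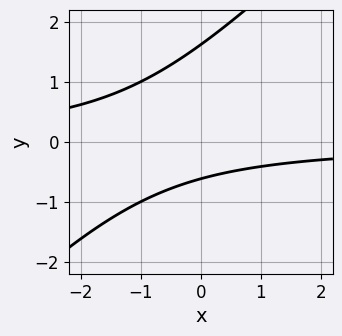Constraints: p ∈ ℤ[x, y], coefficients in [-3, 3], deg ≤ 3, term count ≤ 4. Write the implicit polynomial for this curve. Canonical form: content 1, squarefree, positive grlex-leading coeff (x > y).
deg p = 2. The shape is more complex than any degree-1 curve.
Reading off the gridlines: the curve avoids every integer x-axis point in the box.
The integer polynomial consistent with all of this is the stated p.

x*y - y^2 + y + 1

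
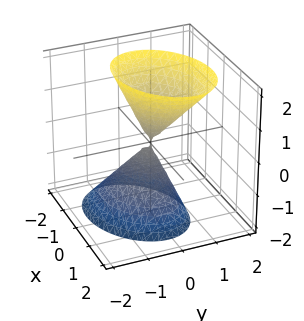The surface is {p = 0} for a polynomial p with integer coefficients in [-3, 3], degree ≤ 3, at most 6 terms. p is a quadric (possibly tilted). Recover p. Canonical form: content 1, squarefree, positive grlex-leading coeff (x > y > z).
2*x^2 - x*y + 3*y^2 - y*z - z^2

There are 2 components.
deg p = 2.
Observable constraints: it crosses the x-axis at the gridline x = 0; it crosses the z-axis at the gridline z = 0; one y-axis crossing is at y = 0.
Matching integer coefficients to the picture gives p.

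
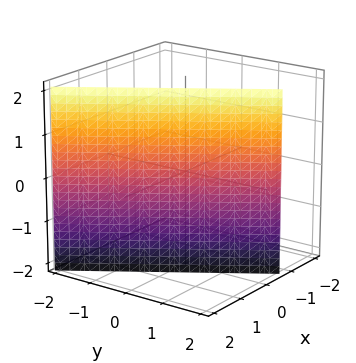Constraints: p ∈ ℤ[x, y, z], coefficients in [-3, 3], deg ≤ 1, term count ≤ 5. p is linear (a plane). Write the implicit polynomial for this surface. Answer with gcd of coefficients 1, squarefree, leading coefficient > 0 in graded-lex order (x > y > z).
The degree is 1 — every cross-section is a straight line — this is a plane.
From the axis intercepts and sections: it misses every integer gridline on the z-axis; it crosses the y-axis at the gridline y = 1.
Together with the visible shape, these determine p as stated.

3*x + 2*y - 2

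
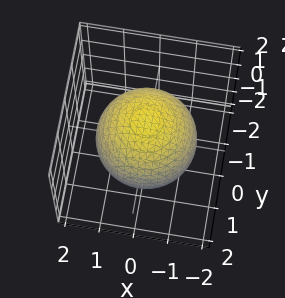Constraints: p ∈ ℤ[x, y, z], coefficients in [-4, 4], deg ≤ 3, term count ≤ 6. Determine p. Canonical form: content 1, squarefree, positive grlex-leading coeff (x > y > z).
1. deg p = 2.
2. Symmetries: mirror symmetry z ↦ −z ⇒ only even powers of z; every cross-section ⟂ z is a circle, so x, y appear only via x² + y².
3. Reading off the gridlines: a circular section at z = 0 has radius between 1 and 2.
4. Together with the visible shape, these determine p as stated.

x^2 + y^2 + z^2 - 2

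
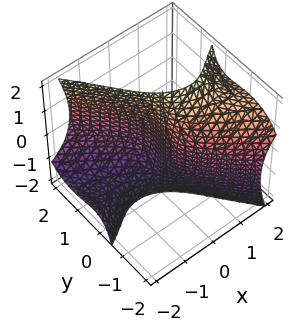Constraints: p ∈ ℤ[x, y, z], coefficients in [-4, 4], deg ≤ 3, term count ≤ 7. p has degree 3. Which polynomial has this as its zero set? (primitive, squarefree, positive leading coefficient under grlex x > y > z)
x^2*z - 2*x*y^2 - 2*y^3 - y*z^2 - 3*x

First, degree: the shape is more complex than any degree-2 surface, so deg p = 3.
Next, against the integer gridlines: it meets the y-axis at y = 0 (among the integer gridlines); the visible z-axis segment lies entirely on the surface; it meets the x-axis at x = 0 (among the integer gridlines).
Finally, matching integer coefficients to the picture gives p.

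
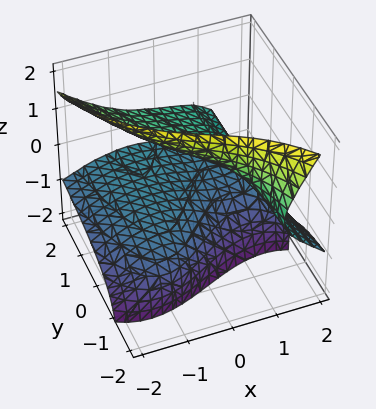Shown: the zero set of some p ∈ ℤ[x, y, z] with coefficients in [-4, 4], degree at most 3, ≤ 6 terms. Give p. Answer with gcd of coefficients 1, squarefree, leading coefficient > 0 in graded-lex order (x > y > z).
x^3 + 3*y*z^2 + 3*x*z + 3*z^2 - 2

(a) The degree is 3 — no degree-2 surface has this shape.
(b) Reading off the gridlines: it misses every integer gridline on the y-axis.
(c) The integer polynomial consistent with all of this is the stated p.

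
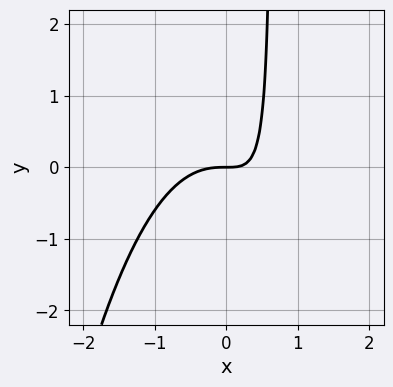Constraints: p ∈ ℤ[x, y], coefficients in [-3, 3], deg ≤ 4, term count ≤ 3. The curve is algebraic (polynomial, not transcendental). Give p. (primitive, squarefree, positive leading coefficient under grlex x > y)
3*x^3 + 3*x*y - 2*y

First, the degree is 3 — no degree-2 curve has this shape.
Then, against the integer gridlines: one x-axis crossing is at x = 0; it meets the y-axis at y = 0 (among the integer gridlines).
Finally, the integer polynomial consistent with all of this is the stated p.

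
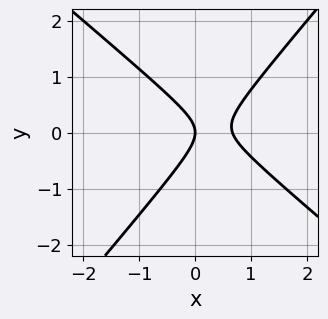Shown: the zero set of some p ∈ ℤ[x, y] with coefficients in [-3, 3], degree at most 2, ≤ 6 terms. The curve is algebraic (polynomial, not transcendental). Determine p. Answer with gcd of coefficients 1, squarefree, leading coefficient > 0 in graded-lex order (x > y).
3*x^2 + x*y - 3*y^2 - 2*x

1. The degree is 2 — a generic line meets the curve in up to 2 points.
2. Reading off the gridlines: it meets the x-axis at x = 0 (among the integer gridlines); it meets the y-axis at y = 0 (among the integer gridlines).
3. Solving for integer coefficients yields p as stated.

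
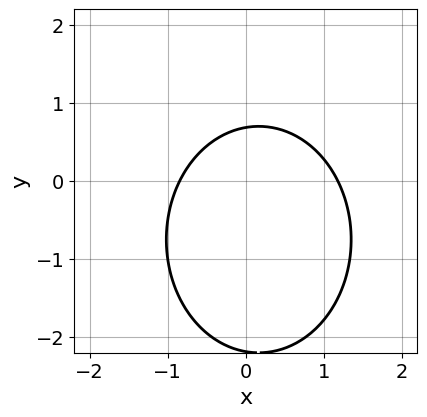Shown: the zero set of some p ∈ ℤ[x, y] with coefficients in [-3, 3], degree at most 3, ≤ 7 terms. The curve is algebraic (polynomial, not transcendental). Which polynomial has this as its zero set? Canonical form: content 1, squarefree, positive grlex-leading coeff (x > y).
First, deg p = 2.
Finally, the integer polynomial consistent with all of this is the stated p.

3*x^2 + 2*y^2 - x + 3*y - 3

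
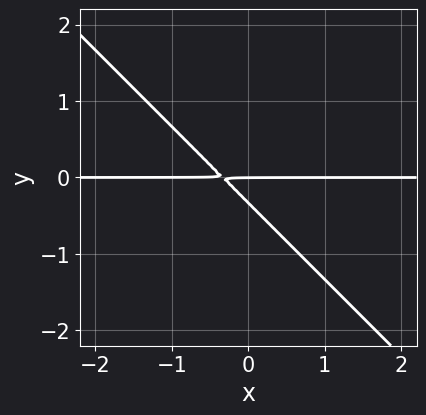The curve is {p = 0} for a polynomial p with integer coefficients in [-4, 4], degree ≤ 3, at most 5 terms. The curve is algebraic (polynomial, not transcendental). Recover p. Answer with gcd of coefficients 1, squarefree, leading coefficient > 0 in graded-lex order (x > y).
First, the degree is 2 — a generic line meets the curve in up to 2 points.
Then, against the integer gridlines: one y-axis crossing is at y = 0; the visible x-axis segment lies entirely on the curve.
Finally, fitting integer coefficients to these (and the overall shape) gives p.

3*x*y + 3*y^2 + y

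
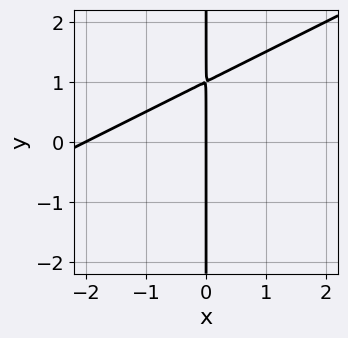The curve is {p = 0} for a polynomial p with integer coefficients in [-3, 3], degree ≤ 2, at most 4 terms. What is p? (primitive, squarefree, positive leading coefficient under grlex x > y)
x^2 - 2*x*y + 2*x

(a) Degree: a generic line meets the curve in up to 2 points, so deg p = 2.
(b) Reading off the gridlines: every point of the y-axis in the box is on the curve; among the integer gridlines, it crosses the x-axis at x ∈ {-2, 0}.
(c) Together with the visible shape, these determine p as stated.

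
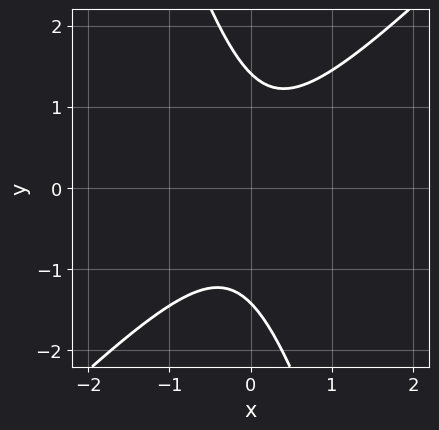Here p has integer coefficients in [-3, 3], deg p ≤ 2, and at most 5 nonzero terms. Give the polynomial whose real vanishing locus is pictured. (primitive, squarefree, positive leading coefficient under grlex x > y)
3*x^2 - 2*x*y - y^2 + 2

The degree is 2 — the shape is more complex than any degree-1 curve.
Against the integer gridlines: it misses every integer gridline on the x-axis.
These observations pin down the coefficients.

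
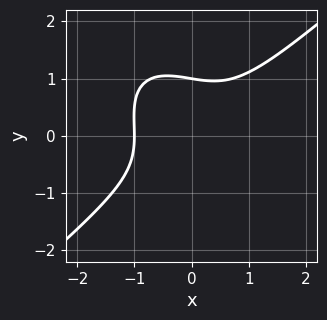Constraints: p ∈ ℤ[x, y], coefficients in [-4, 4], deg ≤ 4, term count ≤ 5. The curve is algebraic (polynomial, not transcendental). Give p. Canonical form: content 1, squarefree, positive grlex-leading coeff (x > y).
1. deg p = 3. The shape is more complex than any degree-2 curve.
2. From the visible intercepts: it meets the y-axis at y = 1 (among the integer gridlines); it meets the x-axis at x = -1 (among the integer gridlines).
3. Assembling these constraints gives the stated polynomial.

2*x^3 - x*y^2 - 2*y^3 + 2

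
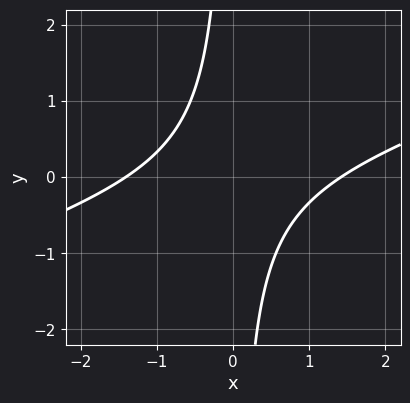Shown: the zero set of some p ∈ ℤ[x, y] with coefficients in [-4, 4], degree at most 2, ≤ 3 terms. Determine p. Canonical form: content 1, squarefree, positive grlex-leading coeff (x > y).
1. deg p = 2.
2. Reading off the gridlines: it misses every integer gridline on the y-axis.
3. The integer polynomial consistent with all of this is the stated p.

x^2 - 3*x*y - 2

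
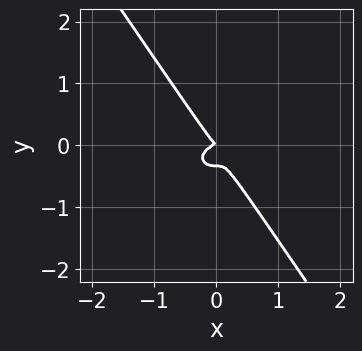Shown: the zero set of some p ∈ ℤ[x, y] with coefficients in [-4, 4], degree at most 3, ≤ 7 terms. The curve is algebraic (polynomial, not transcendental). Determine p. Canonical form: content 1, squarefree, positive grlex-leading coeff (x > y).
3*x^3 + 3*x*y^2 + 3*y^3 + x*y + y^2

First, the degree is 3 — a generic line meets the curve in up to 3 points.
Then, observable constraints: it meets the y-axis at y = 0 (among the integer gridlines); it crosses the x-axis at the gridline x = 0.
Finally, these observations pin down the coefficients.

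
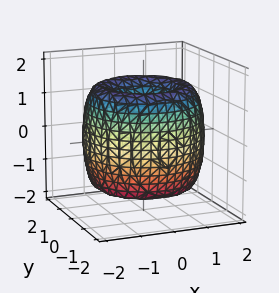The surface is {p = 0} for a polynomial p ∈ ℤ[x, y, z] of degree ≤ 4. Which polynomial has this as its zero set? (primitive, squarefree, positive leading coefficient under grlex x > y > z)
First, degree: the shape is more complex than any degree-3 surface, so deg p = 4.
Next, by symmetry, the z-axis is an axis of rotation, so x and y enter only as x² + y².
Next, from the axis intercepts and sections: a circular section at z = 0 has radius between 1 and 2; it meets the x-axis at x = 0 (among the integer gridlines).
Finally, these observations pin down the coefficients.

x^4 + 2*x^2*y^2 + y^4 - 3*x^2 - 3*y^2 + z^2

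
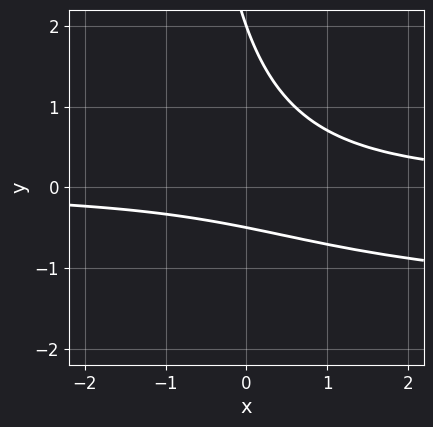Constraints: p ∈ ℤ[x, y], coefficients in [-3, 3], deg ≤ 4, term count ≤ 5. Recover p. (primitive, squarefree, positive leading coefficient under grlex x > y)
(a) The degree is 3 — a generic line meets the curve in up to 3 points.
(b) Against the integer gridlines: it crosses the y-axis at the gridline y = 2; the curve avoids every integer x-axis point in the box.
(c) These observations pin down the coefficients.

2*x*y^2 + 3*x*y + 2*y^2 - 3*y - 2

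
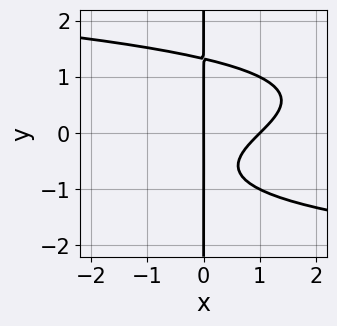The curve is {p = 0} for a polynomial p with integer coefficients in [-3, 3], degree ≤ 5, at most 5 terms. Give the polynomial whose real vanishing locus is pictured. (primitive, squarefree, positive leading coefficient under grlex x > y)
x*y^3 + x^2 - x*y - x

1. deg p = 4.
2. Against the integer gridlines: every point of the y-axis in the box is on the curve; among the integer gridlines, it crosses the x-axis at x ∈ {0, 1}.
3. Solving for integer coefficients yields p as stated.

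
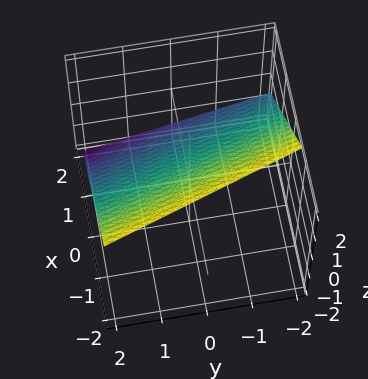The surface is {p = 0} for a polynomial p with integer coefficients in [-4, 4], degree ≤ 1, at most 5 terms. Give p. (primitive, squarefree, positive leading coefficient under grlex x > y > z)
Degree: the surface is flat (a plane), so deg p = 1.
From the axis intercepts and sections: it meets the y-axis at y = 2 (among the integer gridlines).
The integer polynomial consistent with all of this is the stated p.

3*x + y + 3*z - 2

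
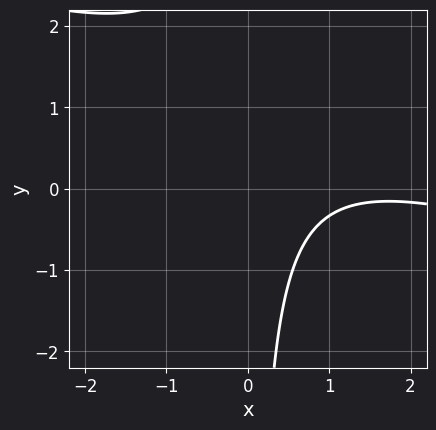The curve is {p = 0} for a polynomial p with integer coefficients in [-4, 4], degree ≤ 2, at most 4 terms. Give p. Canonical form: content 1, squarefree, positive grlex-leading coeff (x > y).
x^2 + 3*x*y - 3*x + 3

Degree: no degree-1 curve has this shape, so deg p = 2.
Against the integer gridlines: the curve avoids every integer x-axis point in the box; it misses every integer gridline on the y-axis.
Solving for integer coefficients yields p as stated.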